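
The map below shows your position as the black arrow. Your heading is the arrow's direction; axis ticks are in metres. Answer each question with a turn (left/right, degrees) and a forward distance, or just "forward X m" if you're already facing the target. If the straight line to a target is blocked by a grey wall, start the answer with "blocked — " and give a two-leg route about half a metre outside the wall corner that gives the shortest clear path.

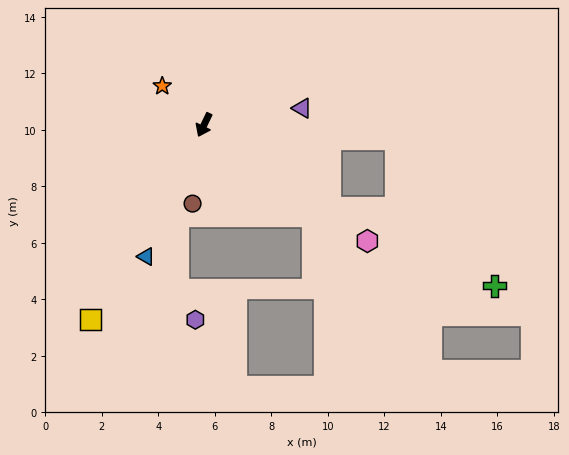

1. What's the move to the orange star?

turn right 107°, forward 2.0 m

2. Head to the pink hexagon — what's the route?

turn left 80°, forward 7.1 m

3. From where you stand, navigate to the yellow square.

turn right 5°, forward 8.0 m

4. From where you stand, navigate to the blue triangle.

forward 5.1 m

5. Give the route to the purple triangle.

turn left 125°, forward 3.5 m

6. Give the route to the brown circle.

turn left 17°, forward 2.8 m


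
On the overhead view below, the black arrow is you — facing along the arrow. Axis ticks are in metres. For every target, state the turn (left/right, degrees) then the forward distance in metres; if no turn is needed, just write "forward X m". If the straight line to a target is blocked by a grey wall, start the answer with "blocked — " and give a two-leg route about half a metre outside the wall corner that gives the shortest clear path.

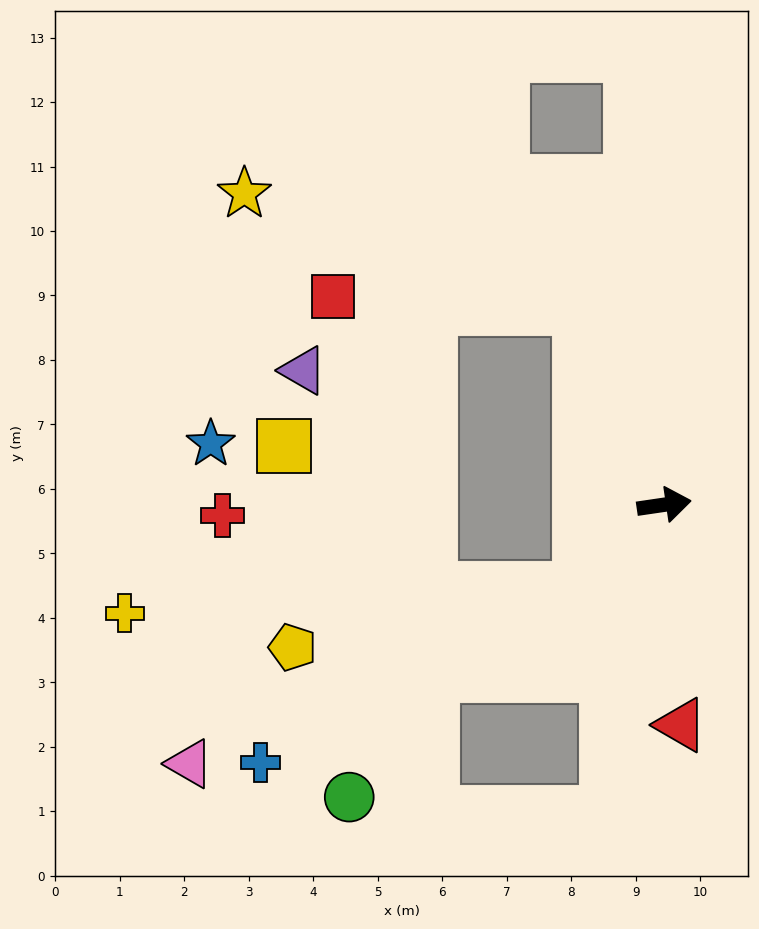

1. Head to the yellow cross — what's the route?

blocked — turn right 143°, forward 1.9 m, then turn right 42°, forward 7.1 m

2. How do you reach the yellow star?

blocked — turn left 105°, forward 3.3 m, then turn left 48°, forward 5.5 m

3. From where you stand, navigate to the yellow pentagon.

blocked — turn right 143°, forward 1.9 m, then turn right 34°, forward 4.5 m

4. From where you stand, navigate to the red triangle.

turn right 94°, forward 3.4 m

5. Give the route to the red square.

blocked — turn left 105°, forward 3.3 m, then turn left 64°, forward 3.8 m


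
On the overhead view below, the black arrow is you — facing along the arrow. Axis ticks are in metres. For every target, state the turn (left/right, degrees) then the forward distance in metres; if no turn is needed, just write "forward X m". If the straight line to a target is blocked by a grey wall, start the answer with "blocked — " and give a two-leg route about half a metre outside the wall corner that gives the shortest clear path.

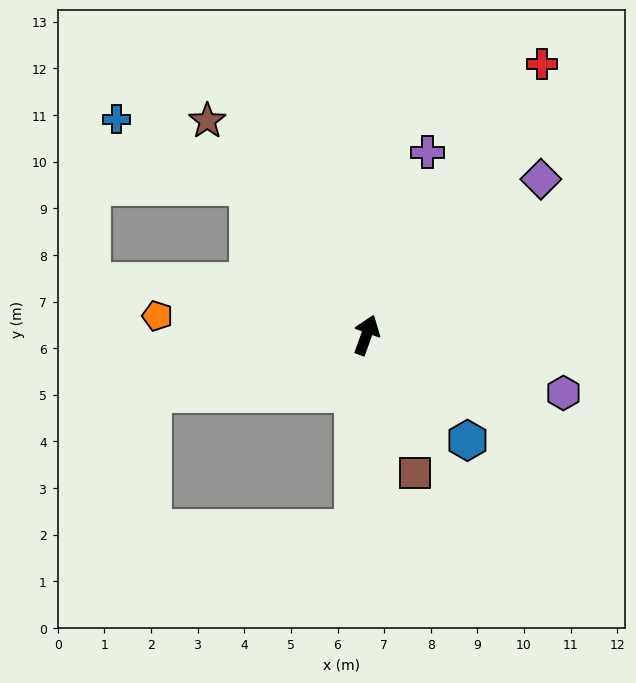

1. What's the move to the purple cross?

forward 4.1 m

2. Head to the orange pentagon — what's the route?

turn left 105°, forward 4.5 m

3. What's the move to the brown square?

turn right 141°, forward 3.1 m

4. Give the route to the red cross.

turn right 13°, forward 6.9 m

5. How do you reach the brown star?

turn left 56°, forward 5.7 m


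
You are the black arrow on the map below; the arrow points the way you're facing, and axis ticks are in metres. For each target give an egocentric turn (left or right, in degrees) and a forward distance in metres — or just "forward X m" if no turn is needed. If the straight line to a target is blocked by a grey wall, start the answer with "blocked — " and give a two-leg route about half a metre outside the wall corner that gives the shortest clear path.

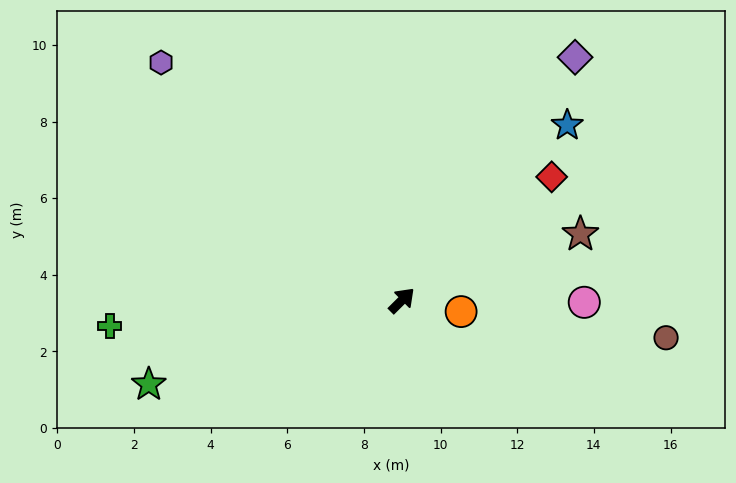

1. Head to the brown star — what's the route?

turn right 25°, forward 5.0 m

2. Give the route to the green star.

turn left 154°, forward 7.0 m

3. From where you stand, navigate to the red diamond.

turn right 5°, forward 5.1 m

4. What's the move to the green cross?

turn left 140°, forward 7.7 m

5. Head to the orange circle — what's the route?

turn right 56°, forward 1.6 m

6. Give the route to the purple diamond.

turn left 10°, forward 7.8 m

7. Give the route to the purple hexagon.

turn left 90°, forward 8.8 m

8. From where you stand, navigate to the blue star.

forward 6.3 m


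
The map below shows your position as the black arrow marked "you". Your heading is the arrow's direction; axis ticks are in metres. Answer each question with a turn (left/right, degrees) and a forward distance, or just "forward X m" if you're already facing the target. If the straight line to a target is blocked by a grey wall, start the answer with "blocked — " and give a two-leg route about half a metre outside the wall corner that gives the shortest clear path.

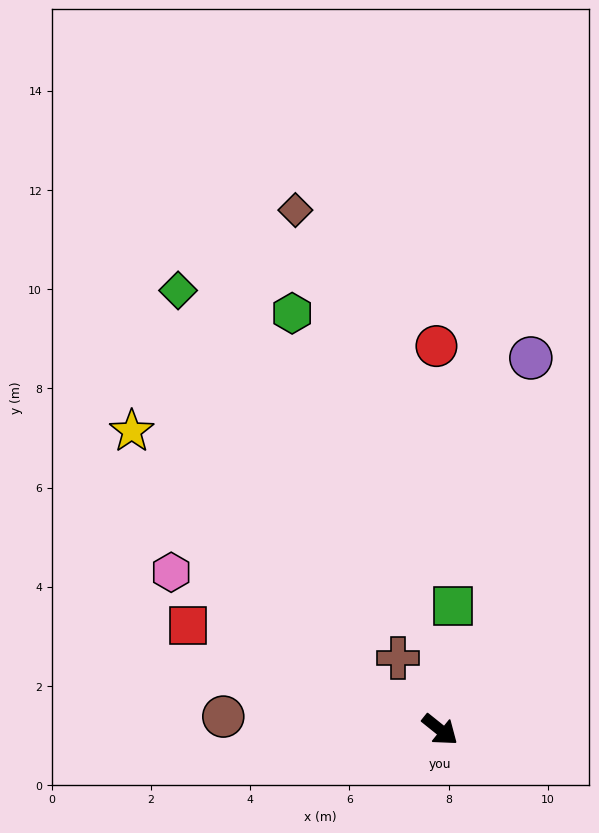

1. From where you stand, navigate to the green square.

turn left 123°, forward 2.5 m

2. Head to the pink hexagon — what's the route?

turn right 172°, forward 6.3 m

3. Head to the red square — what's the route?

turn right 164°, forward 5.5 m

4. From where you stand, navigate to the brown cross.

turn left 159°, forward 1.7 m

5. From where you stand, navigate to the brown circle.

turn right 145°, forward 4.4 m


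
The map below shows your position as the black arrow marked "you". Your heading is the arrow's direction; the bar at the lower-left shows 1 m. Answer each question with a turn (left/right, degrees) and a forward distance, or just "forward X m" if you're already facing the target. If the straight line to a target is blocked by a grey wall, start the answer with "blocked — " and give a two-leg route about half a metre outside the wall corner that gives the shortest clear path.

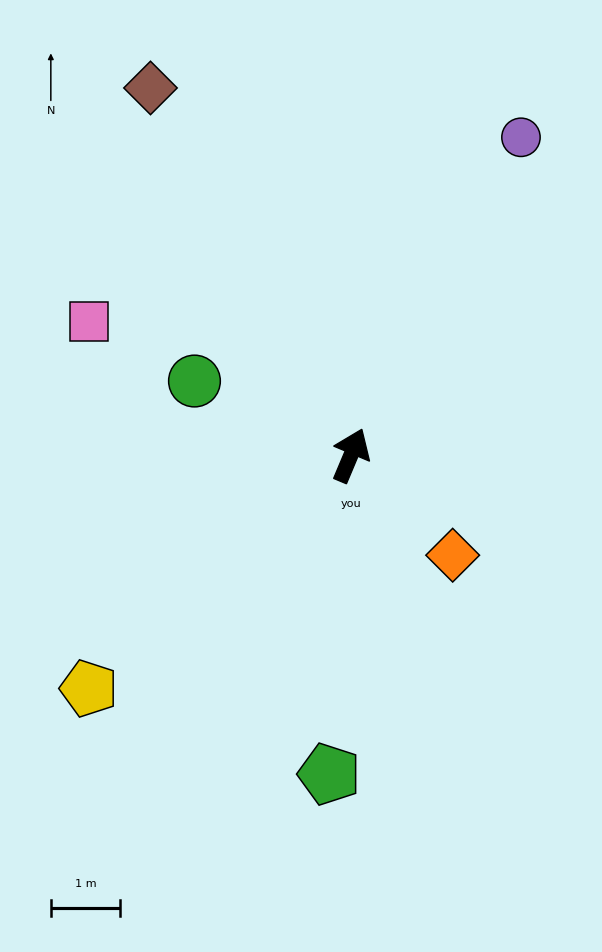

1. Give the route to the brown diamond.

turn left 51°, forward 6.0 m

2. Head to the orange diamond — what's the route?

turn right 112°, forward 2.0 m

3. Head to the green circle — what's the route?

turn left 87°, forward 2.5 m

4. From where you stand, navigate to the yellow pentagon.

turn left 154°, forward 5.0 m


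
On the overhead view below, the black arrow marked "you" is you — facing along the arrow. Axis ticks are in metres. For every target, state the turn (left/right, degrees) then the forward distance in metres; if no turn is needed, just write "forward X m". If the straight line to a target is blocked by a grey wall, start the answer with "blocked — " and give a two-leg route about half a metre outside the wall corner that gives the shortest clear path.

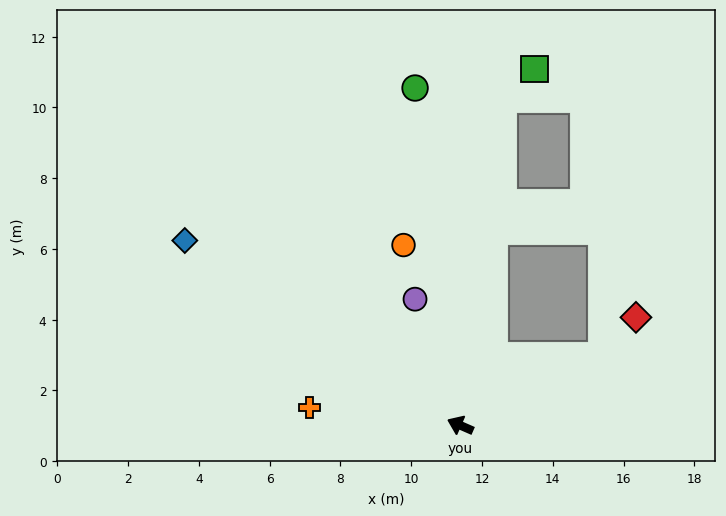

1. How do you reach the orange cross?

turn left 17°, forward 4.3 m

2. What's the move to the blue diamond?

turn right 10°, forward 9.4 m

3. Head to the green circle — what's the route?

turn right 59°, forward 9.6 m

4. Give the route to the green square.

blocked — turn right 74°, forward 9.3 m, then turn right 41°, forward 1.2 m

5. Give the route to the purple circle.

turn right 47°, forward 3.8 m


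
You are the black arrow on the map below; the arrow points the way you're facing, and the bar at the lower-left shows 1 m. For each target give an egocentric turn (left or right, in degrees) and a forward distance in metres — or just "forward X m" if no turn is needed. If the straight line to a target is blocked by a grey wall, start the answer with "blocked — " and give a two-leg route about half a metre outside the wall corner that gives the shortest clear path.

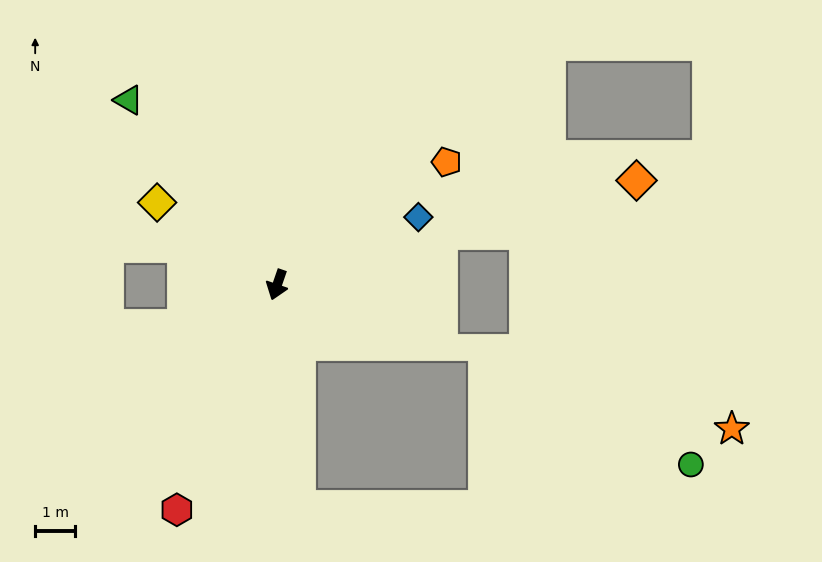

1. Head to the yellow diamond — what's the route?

turn right 105°, forward 3.6 m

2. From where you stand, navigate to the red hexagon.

turn right 5°, forward 6.2 m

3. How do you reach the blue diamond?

turn left 135°, forward 3.9 m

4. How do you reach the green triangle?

turn right 122°, forward 5.9 m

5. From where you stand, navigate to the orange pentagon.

turn left 145°, forward 5.2 m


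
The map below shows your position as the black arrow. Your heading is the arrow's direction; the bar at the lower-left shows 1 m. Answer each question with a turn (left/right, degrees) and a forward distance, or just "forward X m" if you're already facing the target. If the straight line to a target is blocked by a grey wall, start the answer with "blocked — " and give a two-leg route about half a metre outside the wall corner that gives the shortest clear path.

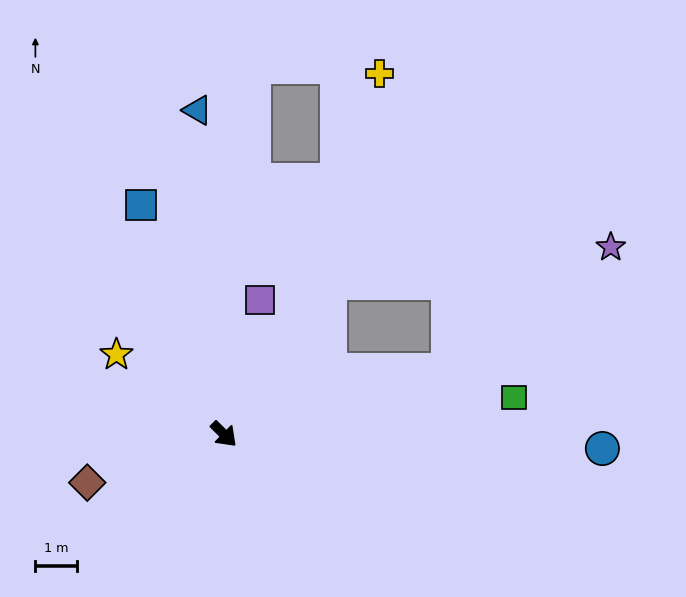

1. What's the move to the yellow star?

turn right 172°, forward 3.2 m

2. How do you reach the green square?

turn left 52°, forward 7.0 m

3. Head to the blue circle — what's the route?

turn left 43°, forward 9.0 m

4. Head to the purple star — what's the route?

blocked — turn left 60°, forward 5.6 m, then turn left 22°, forward 4.9 m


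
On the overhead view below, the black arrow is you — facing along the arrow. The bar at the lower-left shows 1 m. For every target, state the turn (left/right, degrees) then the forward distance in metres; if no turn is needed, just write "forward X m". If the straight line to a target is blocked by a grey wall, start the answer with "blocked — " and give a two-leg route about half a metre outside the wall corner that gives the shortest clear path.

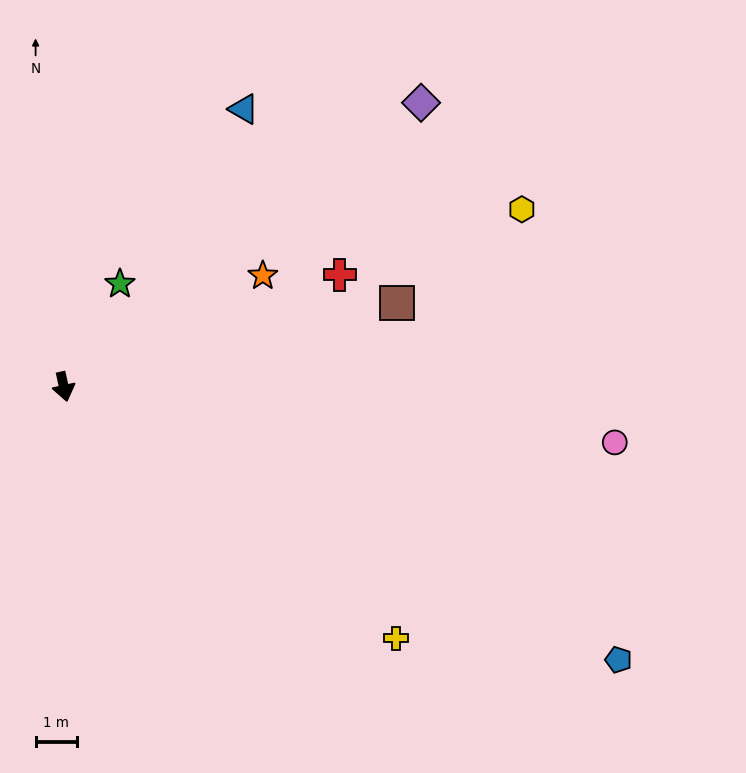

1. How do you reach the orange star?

turn left 107°, forward 5.5 m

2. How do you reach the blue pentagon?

turn left 51°, forward 15.0 m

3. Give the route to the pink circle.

turn left 72°, forward 13.4 m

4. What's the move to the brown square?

turn left 92°, forward 8.3 m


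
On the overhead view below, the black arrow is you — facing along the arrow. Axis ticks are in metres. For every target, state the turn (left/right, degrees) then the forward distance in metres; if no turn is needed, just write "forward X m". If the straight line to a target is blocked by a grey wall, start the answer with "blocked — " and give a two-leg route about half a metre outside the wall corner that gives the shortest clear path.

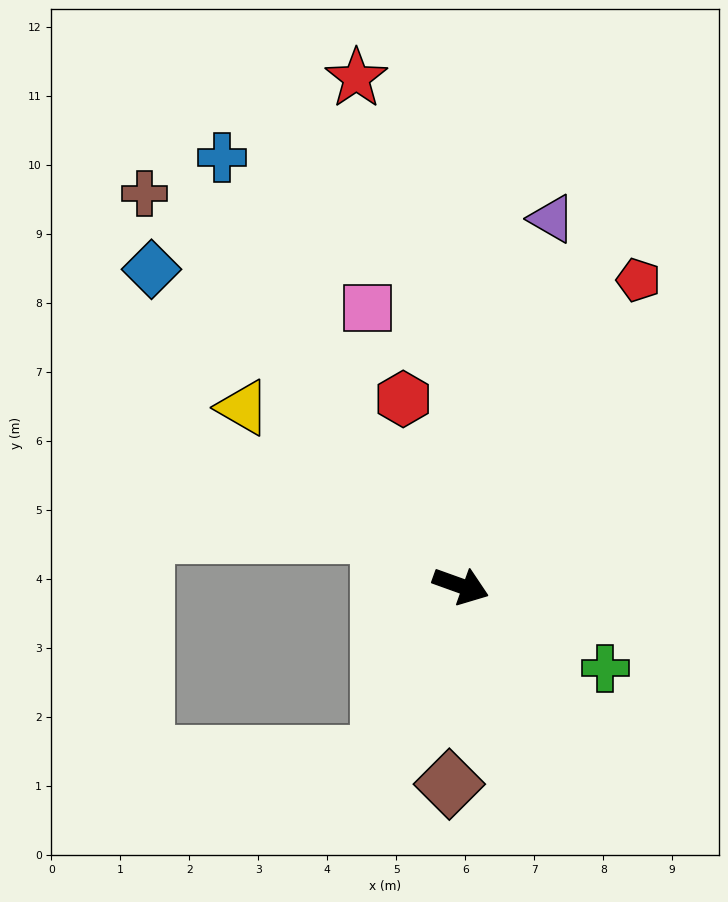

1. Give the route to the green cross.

turn right 10°, forward 2.4 m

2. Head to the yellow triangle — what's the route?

turn left 160°, forward 4.1 m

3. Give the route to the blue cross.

turn left 139°, forward 7.1 m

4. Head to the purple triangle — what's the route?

turn left 96°, forward 5.5 m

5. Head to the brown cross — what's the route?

turn left 149°, forward 7.3 m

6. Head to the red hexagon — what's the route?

turn left 127°, forward 2.8 m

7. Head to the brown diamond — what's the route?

turn right 74°, forward 2.9 m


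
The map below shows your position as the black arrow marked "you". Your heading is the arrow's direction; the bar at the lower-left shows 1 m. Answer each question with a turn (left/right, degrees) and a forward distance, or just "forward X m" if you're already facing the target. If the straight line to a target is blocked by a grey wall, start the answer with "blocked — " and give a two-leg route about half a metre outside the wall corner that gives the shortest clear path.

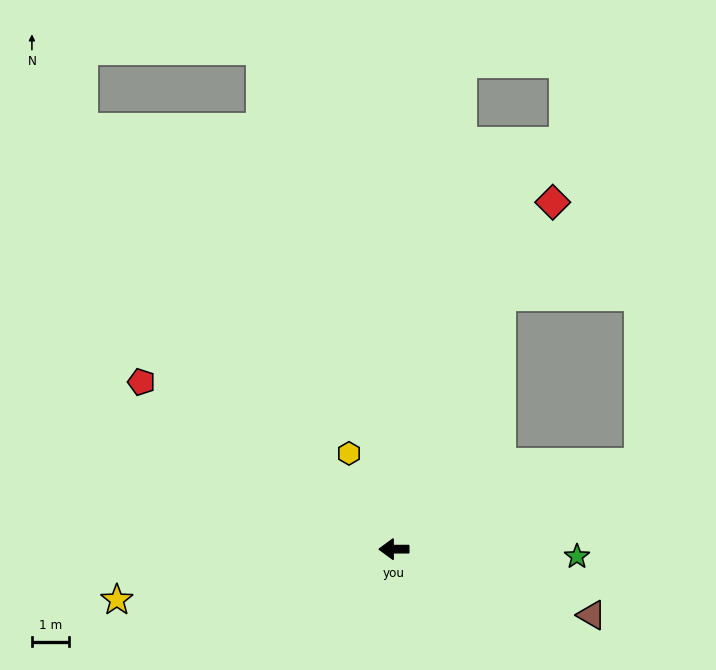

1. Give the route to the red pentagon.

turn right 34°, forward 8.1 m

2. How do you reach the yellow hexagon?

turn right 65°, forward 2.8 m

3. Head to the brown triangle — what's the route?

turn left 161°, forward 5.6 m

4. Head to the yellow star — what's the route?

turn left 10°, forward 7.6 m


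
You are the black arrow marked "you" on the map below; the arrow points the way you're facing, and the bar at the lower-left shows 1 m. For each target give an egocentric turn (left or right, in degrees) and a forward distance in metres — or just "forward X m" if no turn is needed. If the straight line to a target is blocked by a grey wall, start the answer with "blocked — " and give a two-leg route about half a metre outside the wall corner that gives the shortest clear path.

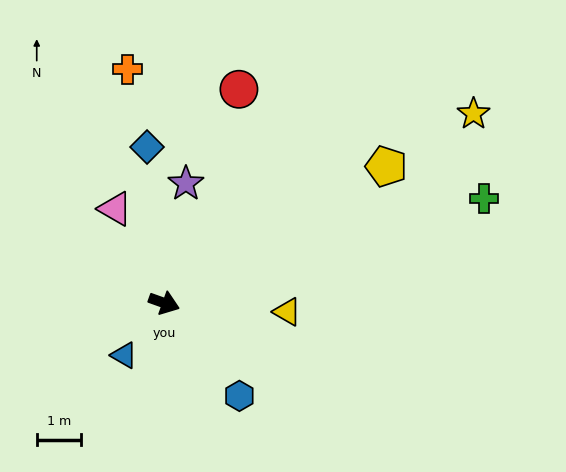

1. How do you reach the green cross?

turn left 38°, forward 7.6 m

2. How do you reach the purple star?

turn left 99°, forward 2.7 m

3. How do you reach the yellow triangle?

turn left 16°, forward 2.8 m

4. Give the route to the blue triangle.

turn right 108°, forward 1.5 m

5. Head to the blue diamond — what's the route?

turn left 116°, forward 3.5 m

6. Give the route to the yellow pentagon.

turn left 51°, forward 5.9 m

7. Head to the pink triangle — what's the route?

turn left 137°, forward 2.4 m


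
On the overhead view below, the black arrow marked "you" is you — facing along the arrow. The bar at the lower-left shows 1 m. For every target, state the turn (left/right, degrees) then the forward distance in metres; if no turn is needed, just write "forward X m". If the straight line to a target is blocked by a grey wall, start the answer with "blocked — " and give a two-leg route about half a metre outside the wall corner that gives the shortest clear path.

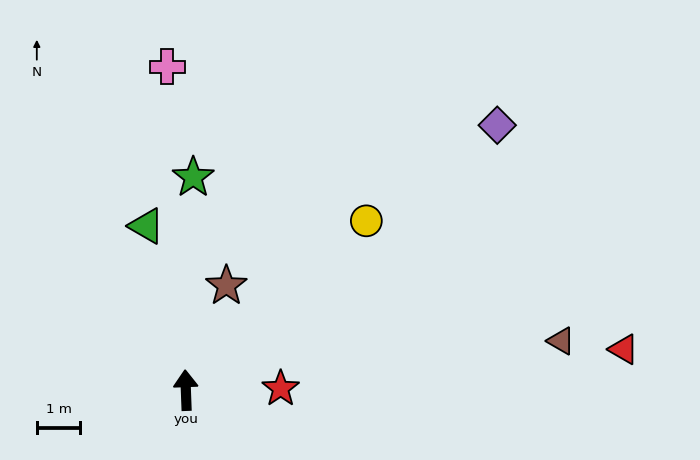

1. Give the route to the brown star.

turn right 23°, forward 2.6 m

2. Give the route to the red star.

turn right 91°, forward 2.2 m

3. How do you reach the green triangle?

turn left 11°, forward 3.9 m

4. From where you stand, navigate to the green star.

turn right 4°, forward 4.9 m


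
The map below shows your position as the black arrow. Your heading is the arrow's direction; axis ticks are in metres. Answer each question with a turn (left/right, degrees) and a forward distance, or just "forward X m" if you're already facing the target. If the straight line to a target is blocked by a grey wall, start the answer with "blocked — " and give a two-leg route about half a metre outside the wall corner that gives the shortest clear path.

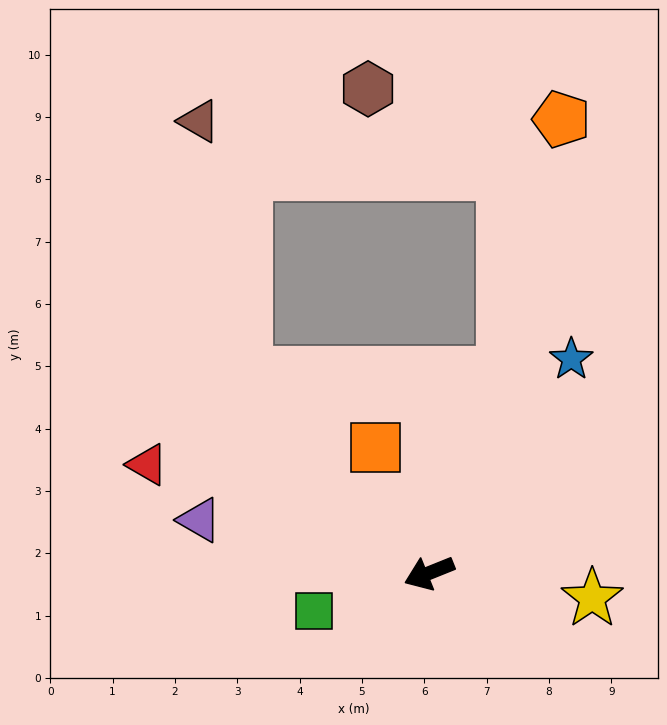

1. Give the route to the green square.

turn right 4°, forward 1.9 m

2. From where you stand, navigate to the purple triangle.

turn right 35°, forward 3.8 m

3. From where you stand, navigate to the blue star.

turn right 146°, forward 4.1 m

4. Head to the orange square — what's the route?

turn right 89°, forward 2.2 m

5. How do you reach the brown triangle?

blocked — turn right 69°, forward 4.4 m, then turn right 32°, forward 4.1 m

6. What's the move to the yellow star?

turn left 149°, forward 2.6 m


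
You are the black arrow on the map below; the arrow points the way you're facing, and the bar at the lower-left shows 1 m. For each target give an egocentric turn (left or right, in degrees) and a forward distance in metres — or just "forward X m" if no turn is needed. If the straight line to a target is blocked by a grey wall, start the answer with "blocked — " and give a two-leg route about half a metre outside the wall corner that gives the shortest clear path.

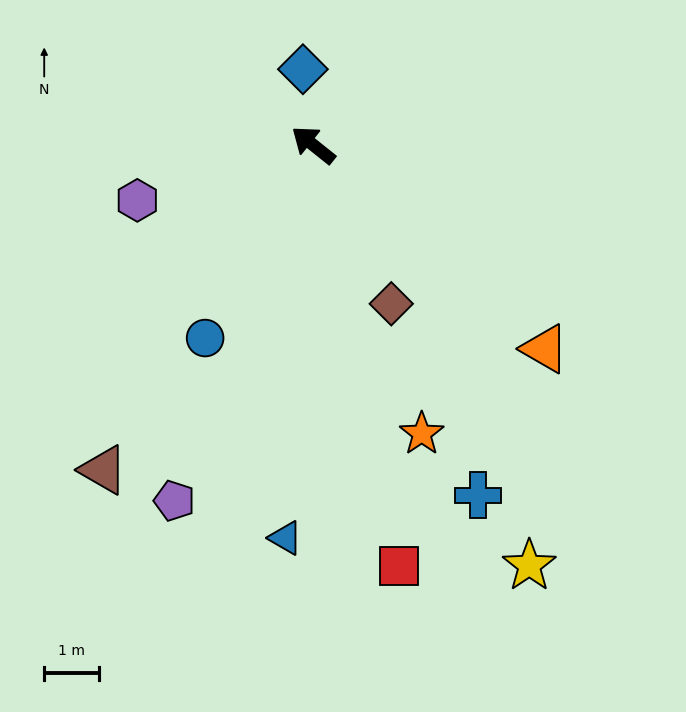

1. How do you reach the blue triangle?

turn left 125°, forward 7.2 m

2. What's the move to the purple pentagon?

turn left 107°, forward 6.9 m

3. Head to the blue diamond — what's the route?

turn right 44°, forward 1.4 m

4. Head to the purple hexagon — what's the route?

turn left 56°, forward 3.4 m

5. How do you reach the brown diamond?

turn left 155°, forward 3.2 m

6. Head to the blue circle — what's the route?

turn left 99°, forward 4.0 m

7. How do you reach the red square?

turn left 140°, forward 7.8 m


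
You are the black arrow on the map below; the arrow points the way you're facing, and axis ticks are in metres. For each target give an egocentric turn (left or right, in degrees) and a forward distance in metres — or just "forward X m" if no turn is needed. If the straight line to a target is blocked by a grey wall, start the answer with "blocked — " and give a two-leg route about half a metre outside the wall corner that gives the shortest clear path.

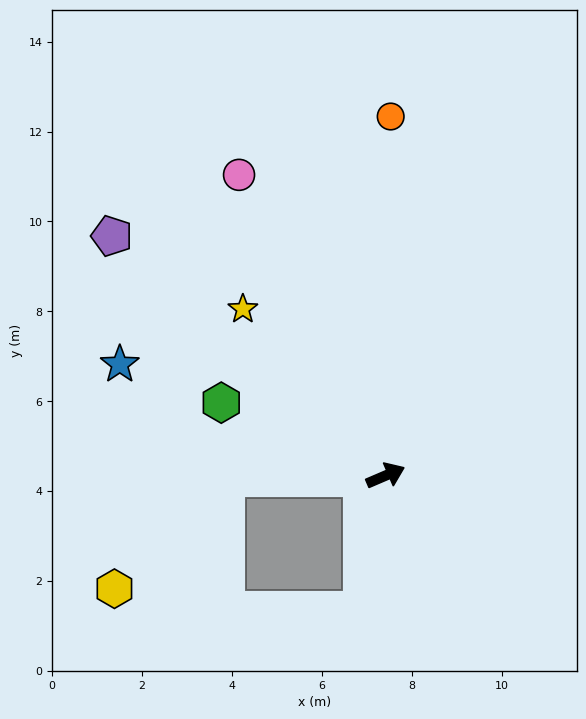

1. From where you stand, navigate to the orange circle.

turn left 66°, forward 8.0 m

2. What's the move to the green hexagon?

turn left 133°, forward 4.0 m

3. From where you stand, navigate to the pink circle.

turn left 93°, forward 7.4 m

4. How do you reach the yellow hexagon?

blocked — turn left 158°, forward 3.6 m, then turn left 44°, forward 3.5 m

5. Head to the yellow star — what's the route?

turn left 107°, forward 4.9 m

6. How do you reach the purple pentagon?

turn left 116°, forward 8.1 m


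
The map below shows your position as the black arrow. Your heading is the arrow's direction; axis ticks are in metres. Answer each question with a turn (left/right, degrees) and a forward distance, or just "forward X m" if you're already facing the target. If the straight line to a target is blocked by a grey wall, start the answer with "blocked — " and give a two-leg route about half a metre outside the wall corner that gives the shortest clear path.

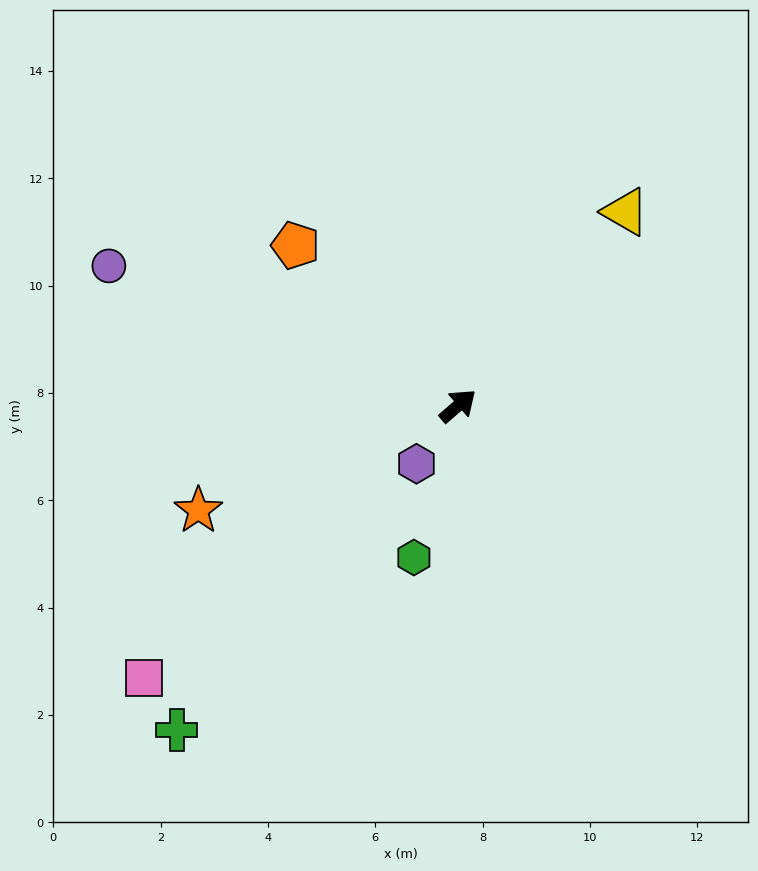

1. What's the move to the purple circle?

turn left 117°, forward 7.0 m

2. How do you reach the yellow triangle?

turn left 8°, forward 4.8 m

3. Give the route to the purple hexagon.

turn right 166°, forward 1.3 m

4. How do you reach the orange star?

turn left 161°, forward 5.2 m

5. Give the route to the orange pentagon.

turn left 95°, forward 4.3 m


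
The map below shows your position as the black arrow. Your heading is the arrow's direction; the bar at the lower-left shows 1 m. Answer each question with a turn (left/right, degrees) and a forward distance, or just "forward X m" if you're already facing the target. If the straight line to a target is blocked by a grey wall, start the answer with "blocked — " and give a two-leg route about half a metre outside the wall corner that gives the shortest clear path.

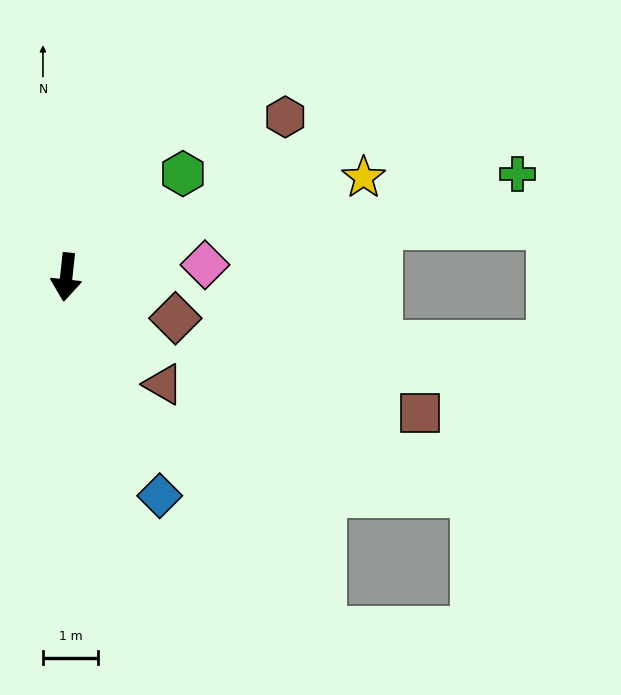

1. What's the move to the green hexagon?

turn left 138°, forward 2.8 m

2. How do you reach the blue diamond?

turn left 29°, forward 4.3 m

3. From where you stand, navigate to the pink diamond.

turn left 101°, forward 2.5 m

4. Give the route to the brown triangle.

turn left 48°, forward 2.6 m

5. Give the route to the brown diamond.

turn left 75°, forward 2.1 m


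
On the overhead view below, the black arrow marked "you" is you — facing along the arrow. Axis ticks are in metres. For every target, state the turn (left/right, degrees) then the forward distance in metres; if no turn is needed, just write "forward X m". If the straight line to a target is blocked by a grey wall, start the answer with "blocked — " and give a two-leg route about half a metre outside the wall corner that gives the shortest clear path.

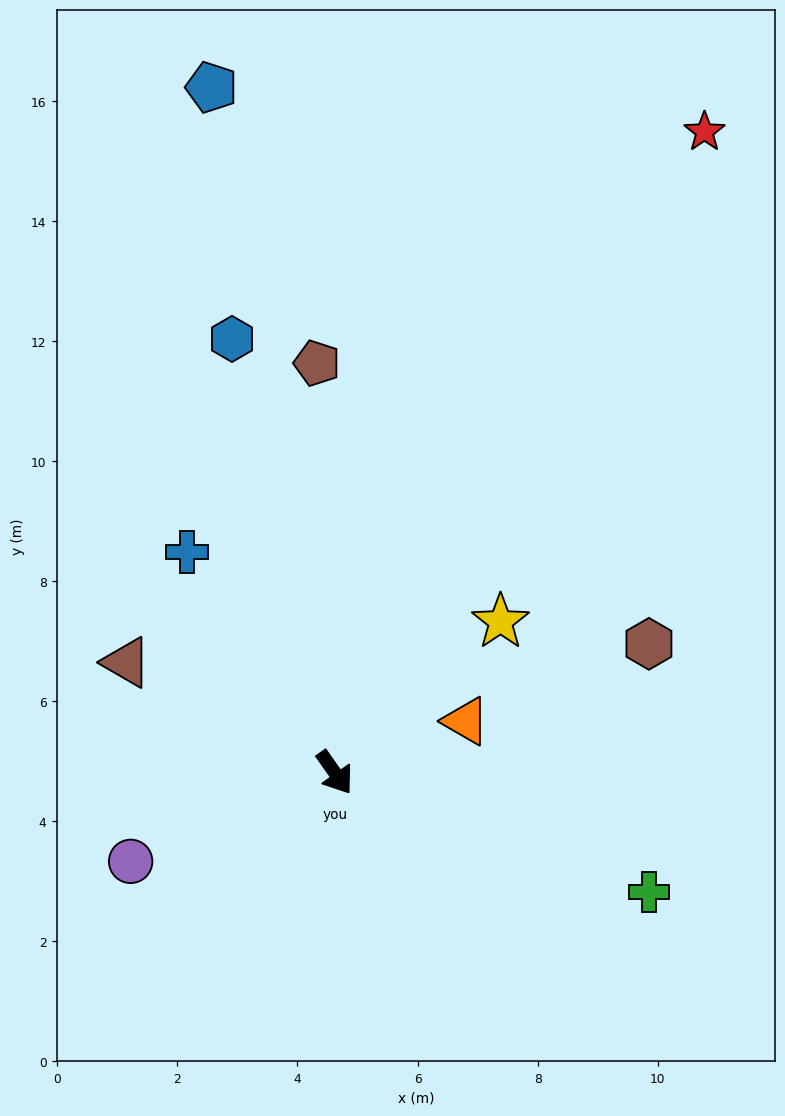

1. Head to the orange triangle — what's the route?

turn left 76°, forward 2.3 m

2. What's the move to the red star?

turn left 115°, forward 12.3 m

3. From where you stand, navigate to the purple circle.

turn right 102°, forward 3.7 m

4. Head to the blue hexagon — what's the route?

turn left 158°, forward 7.4 m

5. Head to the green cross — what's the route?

turn left 34°, forward 5.6 m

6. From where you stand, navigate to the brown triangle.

turn right 153°, forward 3.9 m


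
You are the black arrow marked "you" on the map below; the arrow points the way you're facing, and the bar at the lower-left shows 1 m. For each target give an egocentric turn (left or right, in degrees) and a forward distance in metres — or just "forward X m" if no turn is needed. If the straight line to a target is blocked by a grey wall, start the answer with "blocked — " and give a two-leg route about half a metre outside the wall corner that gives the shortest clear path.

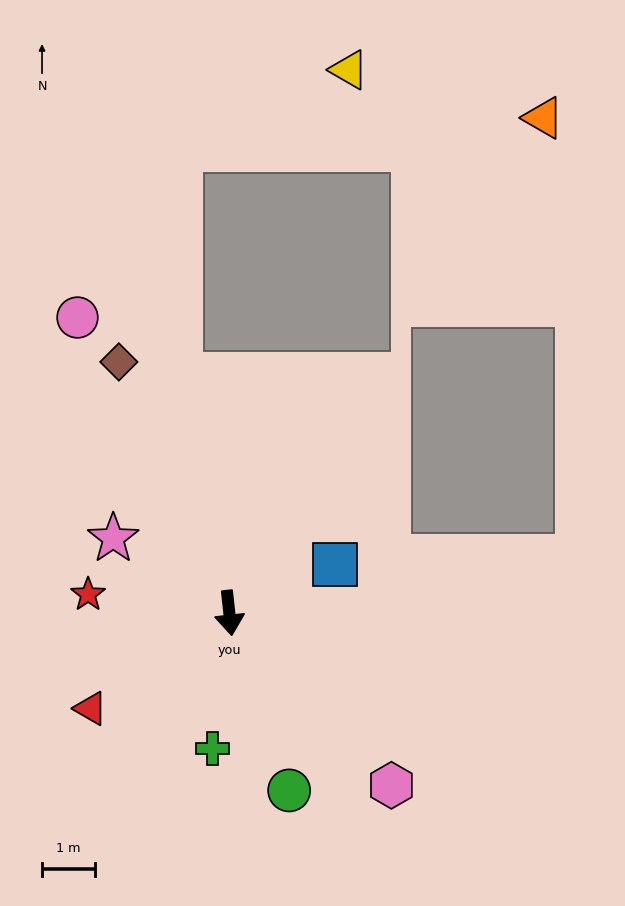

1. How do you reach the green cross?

turn right 13°, forward 2.6 m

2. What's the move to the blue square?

turn left 108°, forward 2.2 m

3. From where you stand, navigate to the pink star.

turn right 129°, forward 2.6 m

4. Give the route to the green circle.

turn left 12°, forward 3.5 m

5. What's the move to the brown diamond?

turn right 162°, forward 5.2 m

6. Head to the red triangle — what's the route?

turn right 62°, forward 3.2 m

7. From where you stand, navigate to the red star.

turn right 104°, forward 2.7 m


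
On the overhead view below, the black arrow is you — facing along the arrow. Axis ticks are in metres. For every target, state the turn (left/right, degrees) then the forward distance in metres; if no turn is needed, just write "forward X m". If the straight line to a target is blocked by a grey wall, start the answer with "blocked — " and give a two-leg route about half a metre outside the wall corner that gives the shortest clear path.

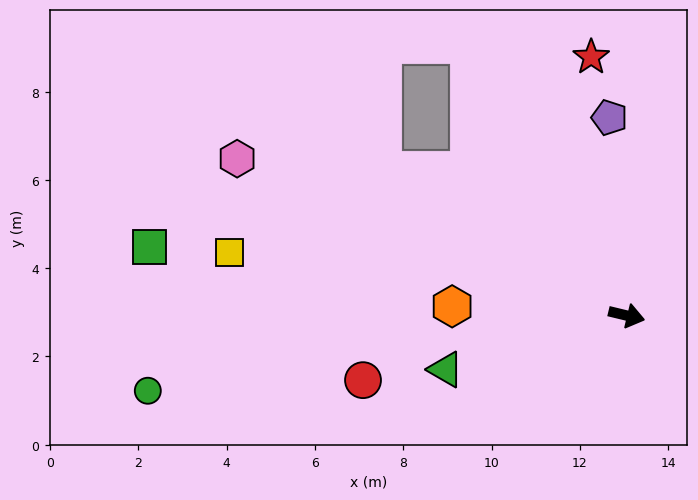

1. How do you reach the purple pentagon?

turn left 109°, forward 4.5 m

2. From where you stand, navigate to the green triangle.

turn right 150°, forward 4.3 m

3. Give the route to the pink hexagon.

turn left 172°, forward 9.5 m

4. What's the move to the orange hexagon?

turn right 169°, forward 4.0 m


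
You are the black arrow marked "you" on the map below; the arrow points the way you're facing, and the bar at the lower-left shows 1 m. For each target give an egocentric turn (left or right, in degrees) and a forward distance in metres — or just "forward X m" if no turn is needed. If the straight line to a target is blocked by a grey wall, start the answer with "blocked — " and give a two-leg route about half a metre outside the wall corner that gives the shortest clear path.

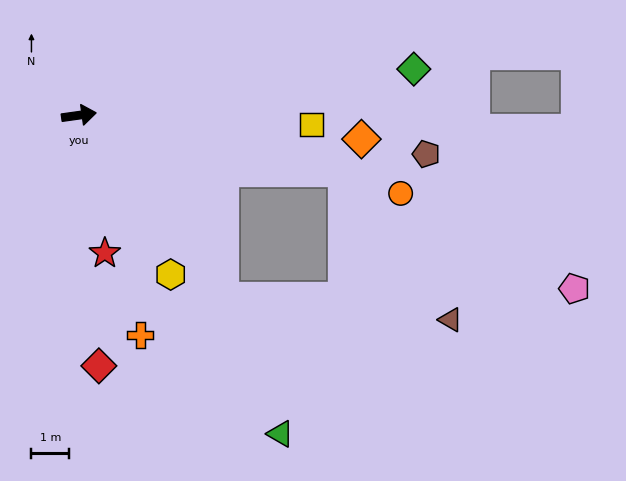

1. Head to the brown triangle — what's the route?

blocked — turn right 20°, forward 7.2 m, then turn right 42°, forward 4.9 m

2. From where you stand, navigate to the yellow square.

turn right 10°, forward 6.2 m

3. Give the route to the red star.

turn right 87°, forward 3.7 m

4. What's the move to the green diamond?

forward 9.0 m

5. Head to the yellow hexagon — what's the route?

turn right 68°, forward 4.9 m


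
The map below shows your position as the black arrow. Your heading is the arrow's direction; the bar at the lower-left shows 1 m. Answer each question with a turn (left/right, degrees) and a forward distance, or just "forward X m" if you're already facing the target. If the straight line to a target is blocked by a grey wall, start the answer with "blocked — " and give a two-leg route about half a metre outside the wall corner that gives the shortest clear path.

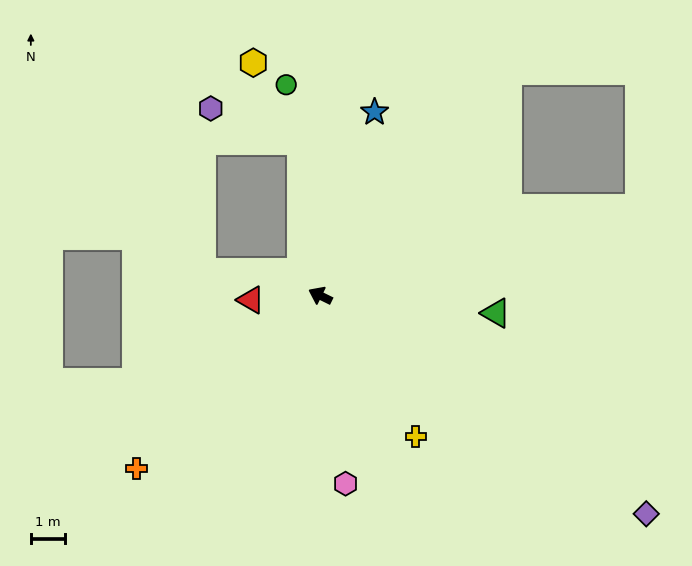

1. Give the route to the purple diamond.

turn left 172°, forward 11.6 m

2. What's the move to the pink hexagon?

turn left 124°, forward 5.6 m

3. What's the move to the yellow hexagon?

blocked — turn right 57°, forward 4.6 m, then turn left 25°, forward 2.7 m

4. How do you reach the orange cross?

turn left 69°, forward 7.5 m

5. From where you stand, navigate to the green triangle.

turn right 160°, forward 5.2 m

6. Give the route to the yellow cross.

turn left 150°, forward 5.0 m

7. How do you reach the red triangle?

turn left 30°, forward 2.1 m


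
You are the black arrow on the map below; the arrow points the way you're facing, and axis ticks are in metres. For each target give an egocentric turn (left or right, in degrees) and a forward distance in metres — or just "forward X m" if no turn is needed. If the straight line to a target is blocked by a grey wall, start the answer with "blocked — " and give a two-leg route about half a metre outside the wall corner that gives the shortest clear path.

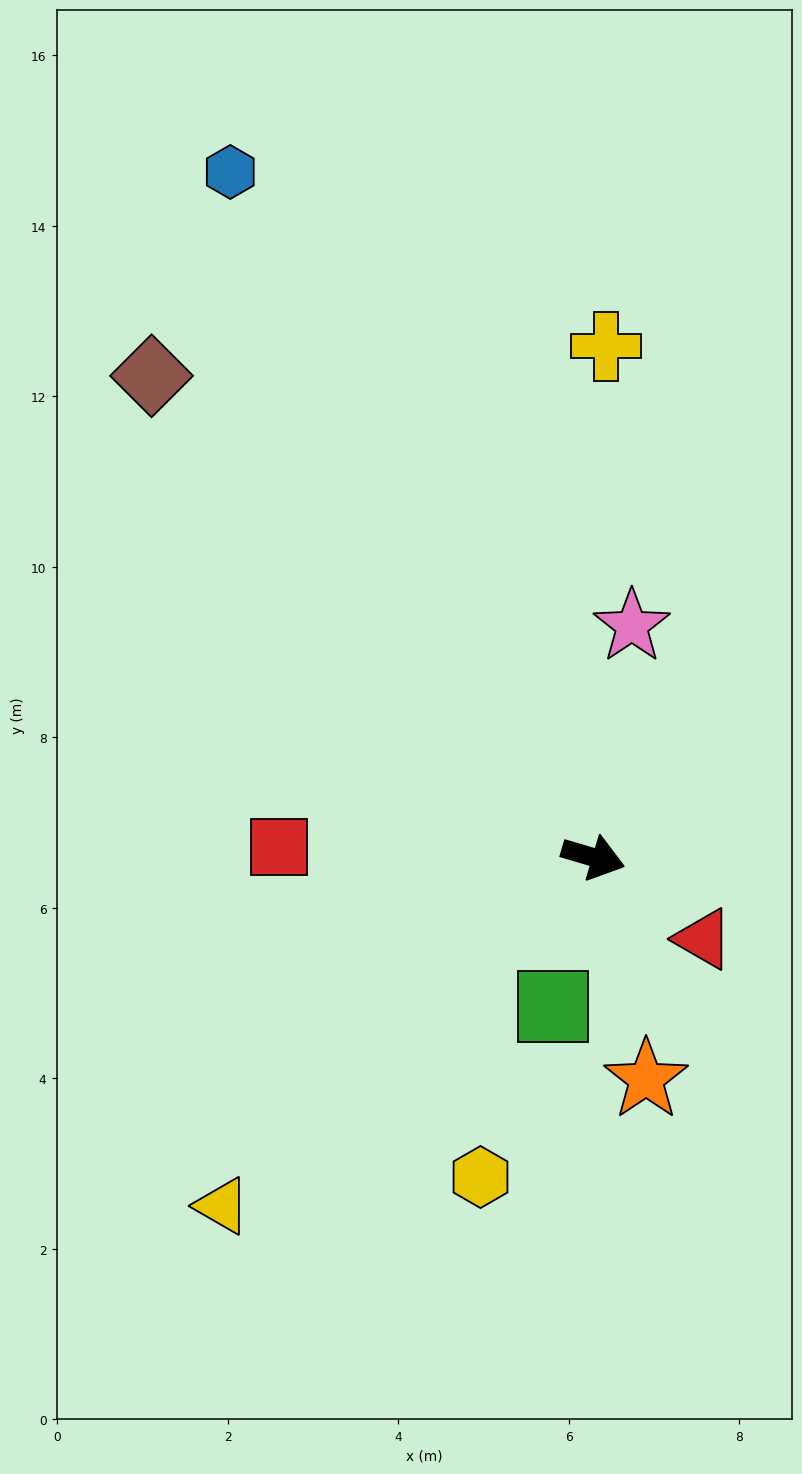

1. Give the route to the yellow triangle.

turn right 120°, forward 6.0 m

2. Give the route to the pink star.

turn left 97°, forward 2.8 m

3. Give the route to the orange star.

turn right 60°, forward 2.7 m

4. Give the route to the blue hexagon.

turn left 134°, forward 9.1 m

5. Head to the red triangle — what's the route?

turn right 20°, forward 1.6 m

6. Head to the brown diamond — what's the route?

turn left 149°, forward 7.7 m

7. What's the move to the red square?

turn right 165°, forward 3.7 m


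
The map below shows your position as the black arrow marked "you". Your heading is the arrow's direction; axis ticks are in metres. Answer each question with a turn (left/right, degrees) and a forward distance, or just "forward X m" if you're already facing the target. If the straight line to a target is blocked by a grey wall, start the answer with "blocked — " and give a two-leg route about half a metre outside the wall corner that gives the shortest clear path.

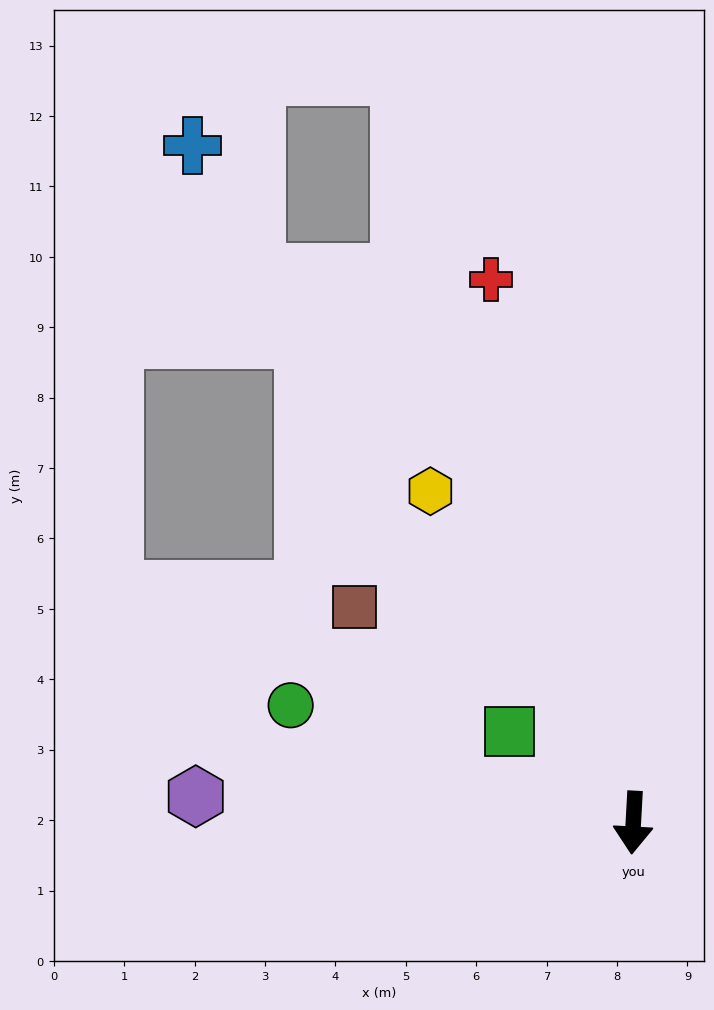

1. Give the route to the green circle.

turn right 106°, forward 5.1 m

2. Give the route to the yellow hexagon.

turn right 145°, forward 5.5 m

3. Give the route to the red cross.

turn right 162°, forward 8.0 m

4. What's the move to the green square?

turn right 123°, forward 2.2 m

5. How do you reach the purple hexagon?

turn right 90°, forward 6.2 m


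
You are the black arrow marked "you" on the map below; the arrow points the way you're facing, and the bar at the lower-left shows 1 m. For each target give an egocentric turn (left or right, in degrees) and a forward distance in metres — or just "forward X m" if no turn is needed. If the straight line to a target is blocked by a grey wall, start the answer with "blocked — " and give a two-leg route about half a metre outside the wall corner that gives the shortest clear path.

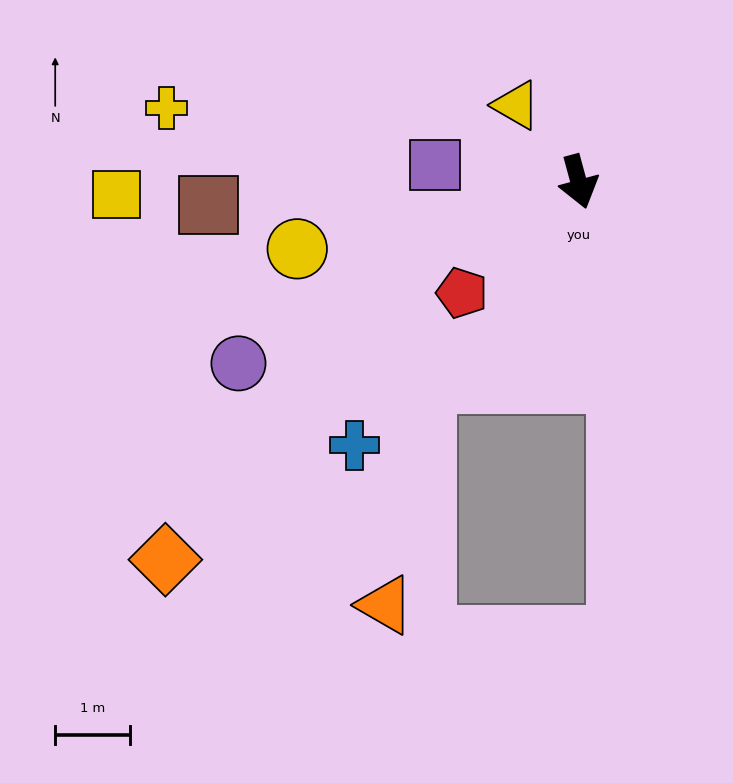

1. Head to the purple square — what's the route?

turn right 112°, forward 1.9 m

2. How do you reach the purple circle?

turn right 77°, forward 5.2 m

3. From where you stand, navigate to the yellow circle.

turn right 92°, forward 3.9 m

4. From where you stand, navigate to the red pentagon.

turn right 62°, forward 2.2 m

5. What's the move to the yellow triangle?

turn right 156°, forward 1.3 m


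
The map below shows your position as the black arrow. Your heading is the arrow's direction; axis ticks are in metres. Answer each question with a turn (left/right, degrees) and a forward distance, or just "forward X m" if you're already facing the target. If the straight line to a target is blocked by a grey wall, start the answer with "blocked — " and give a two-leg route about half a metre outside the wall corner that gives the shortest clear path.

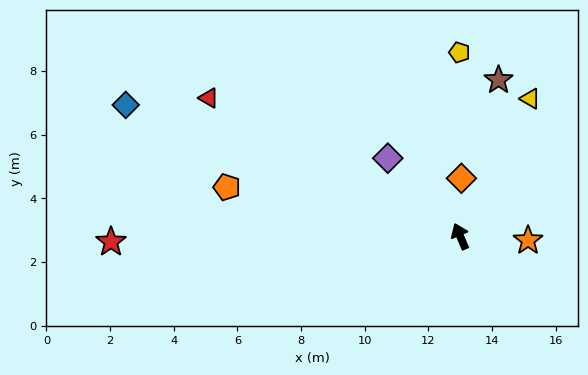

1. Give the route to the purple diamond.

turn left 20°, forward 3.3 m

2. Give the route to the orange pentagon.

turn left 55°, forward 7.5 m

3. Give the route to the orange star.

turn right 116°, forward 2.1 m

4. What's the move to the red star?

turn left 68°, forward 11.0 m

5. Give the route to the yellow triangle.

turn right 50°, forward 4.9 m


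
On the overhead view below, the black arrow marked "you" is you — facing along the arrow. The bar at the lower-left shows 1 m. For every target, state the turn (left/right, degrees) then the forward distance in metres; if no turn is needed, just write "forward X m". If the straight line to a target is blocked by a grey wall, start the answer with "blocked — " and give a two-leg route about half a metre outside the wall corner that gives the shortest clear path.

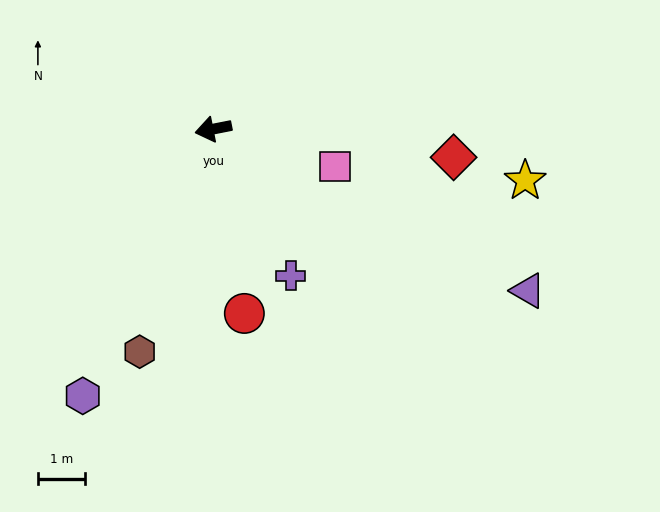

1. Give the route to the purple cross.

turn left 107°, forward 3.5 m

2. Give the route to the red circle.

turn left 88°, forward 4.0 m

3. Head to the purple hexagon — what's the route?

turn left 53°, forward 6.3 m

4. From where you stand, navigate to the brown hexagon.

turn left 61°, forward 5.0 m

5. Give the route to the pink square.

turn left 152°, forward 2.7 m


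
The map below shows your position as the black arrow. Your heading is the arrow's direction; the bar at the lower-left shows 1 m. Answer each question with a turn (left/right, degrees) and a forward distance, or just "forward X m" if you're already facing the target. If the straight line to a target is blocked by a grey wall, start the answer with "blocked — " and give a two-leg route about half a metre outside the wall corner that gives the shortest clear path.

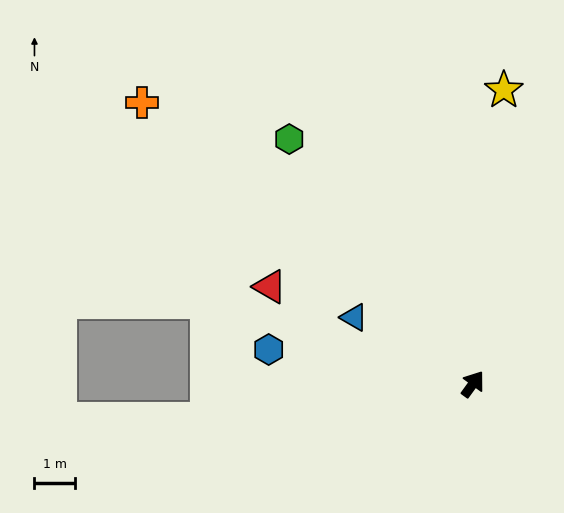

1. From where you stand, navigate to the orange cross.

turn left 86°, forward 10.6 m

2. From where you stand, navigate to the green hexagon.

turn left 73°, forward 7.5 m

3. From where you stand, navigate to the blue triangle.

turn left 97°, forward 3.3 m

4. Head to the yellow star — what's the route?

turn left 30°, forward 7.2 m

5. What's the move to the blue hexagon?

turn left 116°, forward 5.1 m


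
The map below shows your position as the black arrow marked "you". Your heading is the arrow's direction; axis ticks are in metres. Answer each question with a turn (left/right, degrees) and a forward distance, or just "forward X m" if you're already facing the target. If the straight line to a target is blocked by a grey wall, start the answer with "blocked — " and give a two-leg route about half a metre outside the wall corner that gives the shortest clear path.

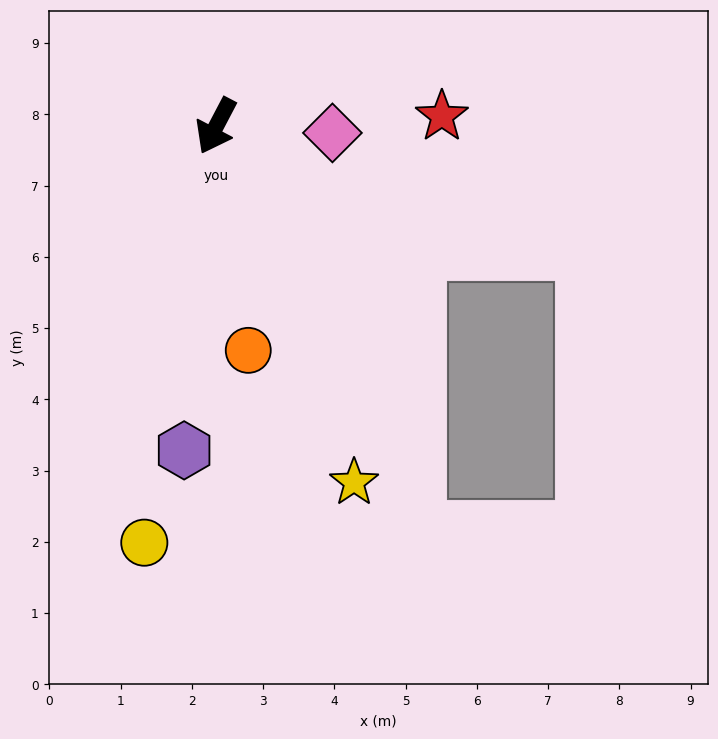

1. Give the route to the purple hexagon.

turn left 22°, forward 4.6 m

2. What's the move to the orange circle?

turn left 36°, forward 3.2 m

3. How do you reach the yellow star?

turn left 49°, forward 5.4 m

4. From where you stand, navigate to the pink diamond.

turn left 114°, forward 1.6 m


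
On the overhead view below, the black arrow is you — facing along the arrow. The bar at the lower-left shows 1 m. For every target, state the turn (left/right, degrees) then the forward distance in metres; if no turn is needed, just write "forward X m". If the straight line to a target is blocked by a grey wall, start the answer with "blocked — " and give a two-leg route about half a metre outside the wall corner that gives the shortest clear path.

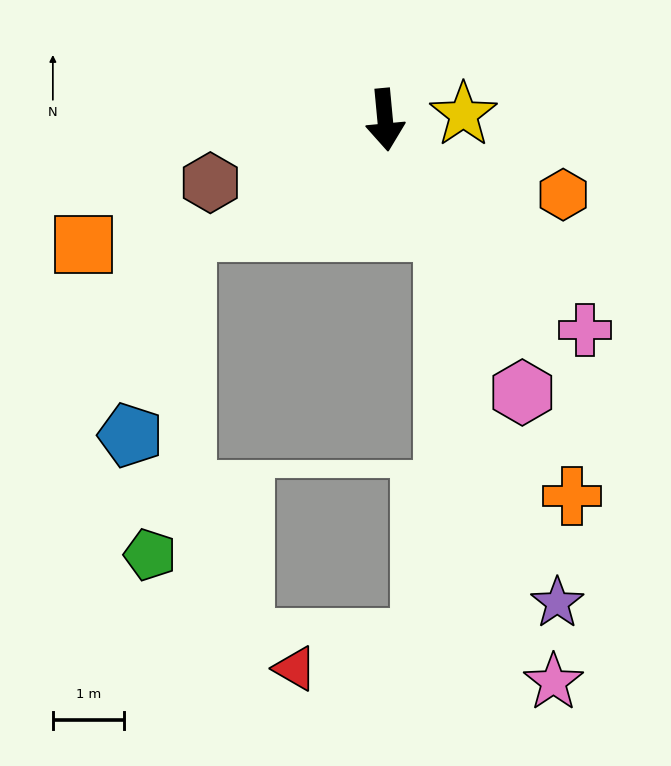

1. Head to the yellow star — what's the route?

turn left 89°, forward 1.1 m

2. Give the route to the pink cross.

turn left 38°, forward 4.1 m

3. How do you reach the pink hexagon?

turn left 21°, forward 4.3 m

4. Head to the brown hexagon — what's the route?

turn right 76°, forward 2.6 m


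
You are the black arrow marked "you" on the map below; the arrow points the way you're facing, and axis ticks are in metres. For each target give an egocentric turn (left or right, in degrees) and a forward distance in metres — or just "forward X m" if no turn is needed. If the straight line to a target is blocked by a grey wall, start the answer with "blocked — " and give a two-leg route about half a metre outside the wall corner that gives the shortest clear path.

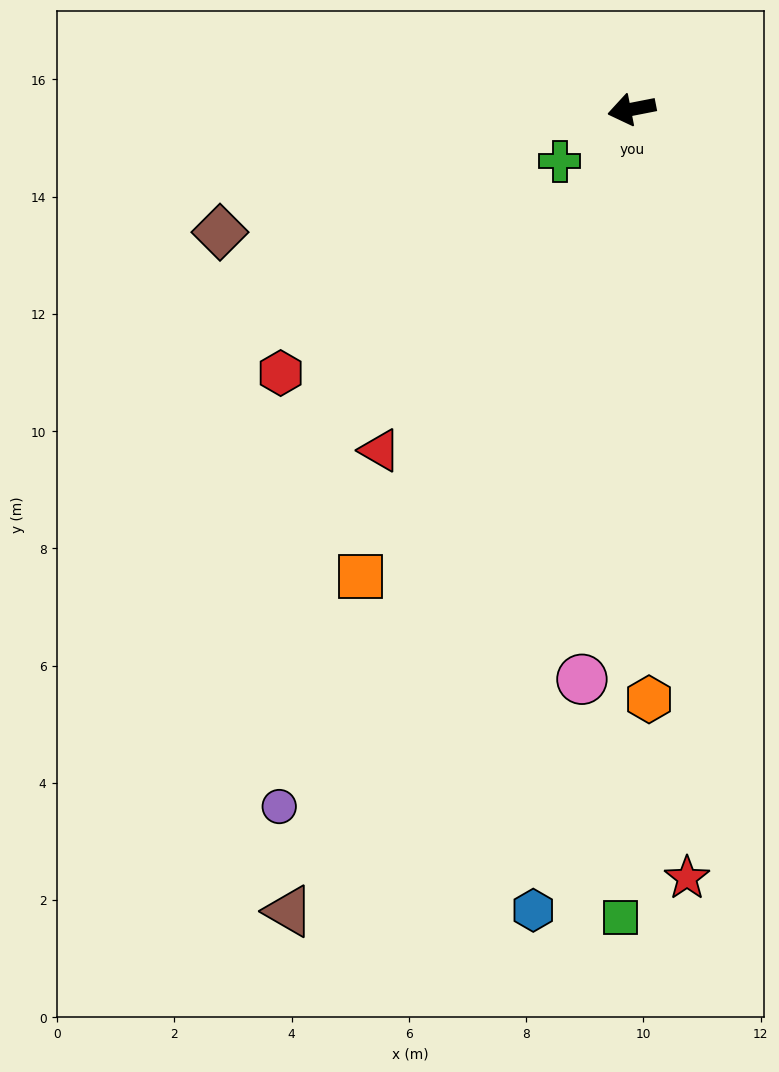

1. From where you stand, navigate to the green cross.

turn left 25°, forward 1.5 m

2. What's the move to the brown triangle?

turn left 56°, forward 14.9 m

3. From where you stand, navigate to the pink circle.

turn left 74°, forward 9.8 m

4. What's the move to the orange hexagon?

turn left 81°, forward 10.1 m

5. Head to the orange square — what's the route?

turn left 49°, forward 9.2 m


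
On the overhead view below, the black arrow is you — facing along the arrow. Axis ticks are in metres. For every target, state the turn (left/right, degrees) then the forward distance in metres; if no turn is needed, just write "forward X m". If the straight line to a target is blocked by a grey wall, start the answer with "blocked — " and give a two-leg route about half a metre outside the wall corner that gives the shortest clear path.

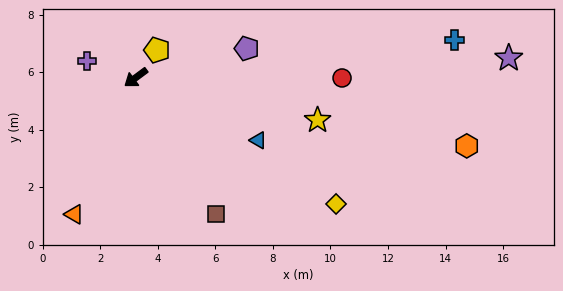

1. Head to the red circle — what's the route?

turn left 143°, forward 7.2 m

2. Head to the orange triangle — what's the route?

turn left 29°, forward 5.2 m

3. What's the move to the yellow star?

turn left 130°, forward 6.5 m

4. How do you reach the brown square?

turn left 84°, forward 5.5 m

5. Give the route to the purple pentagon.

turn left 158°, forward 4.0 m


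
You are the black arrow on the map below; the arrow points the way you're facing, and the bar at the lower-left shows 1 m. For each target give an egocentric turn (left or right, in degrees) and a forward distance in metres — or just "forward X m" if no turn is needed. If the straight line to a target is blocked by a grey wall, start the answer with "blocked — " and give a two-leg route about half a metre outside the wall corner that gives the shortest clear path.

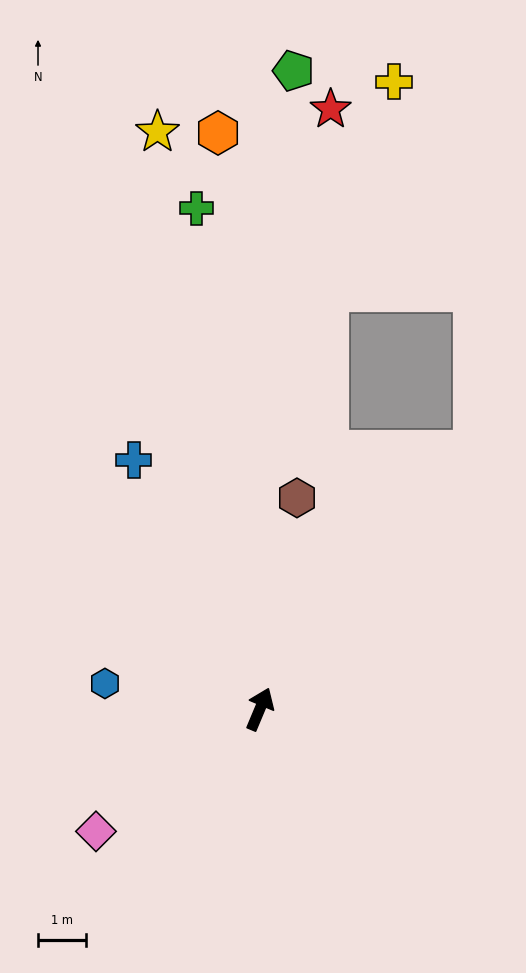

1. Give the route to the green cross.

turn left 30°, forward 10.5 m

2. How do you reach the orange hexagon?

turn left 27°, forward 12.0 m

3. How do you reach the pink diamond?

turn left 149°, forward 4.3 m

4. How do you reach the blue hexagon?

turn left 103°, forward 3.3 m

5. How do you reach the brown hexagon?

turn left 13°, forward 4.5 m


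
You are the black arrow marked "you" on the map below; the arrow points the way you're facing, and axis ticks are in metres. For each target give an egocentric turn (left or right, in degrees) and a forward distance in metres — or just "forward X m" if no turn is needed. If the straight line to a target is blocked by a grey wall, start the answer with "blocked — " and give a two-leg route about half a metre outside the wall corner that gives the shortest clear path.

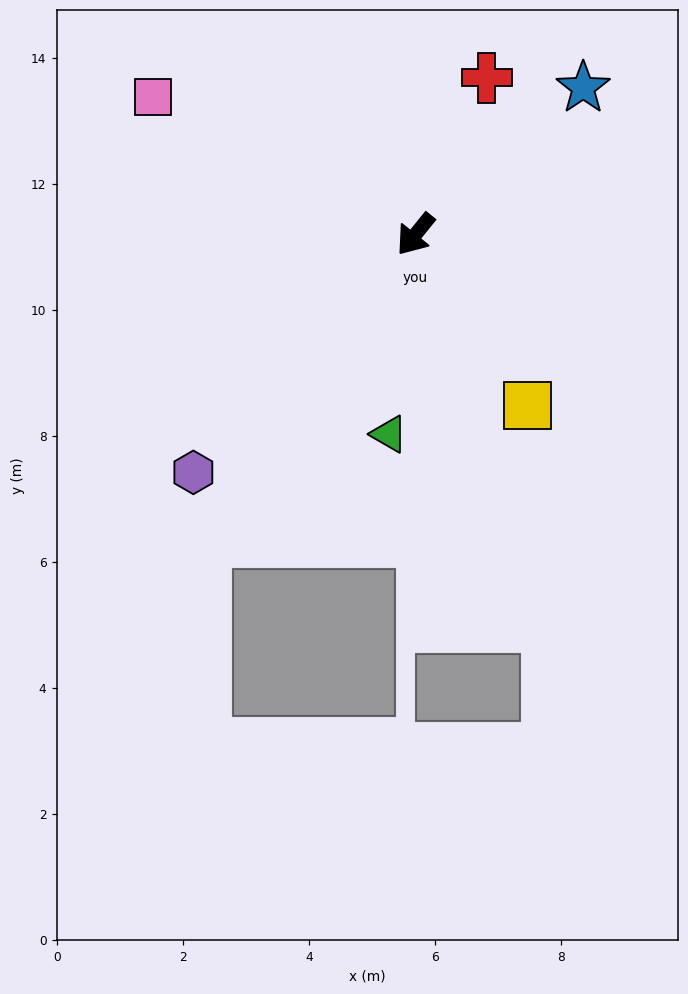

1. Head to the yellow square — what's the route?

turn left 72°, forward 3.3 m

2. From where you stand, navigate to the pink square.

turn right 79°, forward 4.7 m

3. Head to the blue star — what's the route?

turn left 170°, forward 3.5 m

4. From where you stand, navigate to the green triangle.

turn left 31°, forward 3.2 m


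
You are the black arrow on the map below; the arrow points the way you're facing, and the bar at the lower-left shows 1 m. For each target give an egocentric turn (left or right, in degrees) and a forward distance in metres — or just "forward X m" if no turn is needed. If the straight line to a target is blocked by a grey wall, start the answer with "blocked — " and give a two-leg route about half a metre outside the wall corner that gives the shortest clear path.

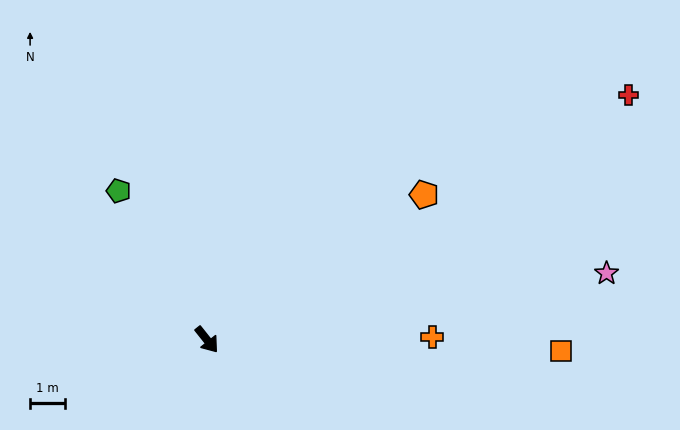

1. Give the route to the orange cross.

turn left 52°, forward 6.5 m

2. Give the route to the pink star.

turn left 61°, forward 11.7 m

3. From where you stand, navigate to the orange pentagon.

turn left 85°, forward 7.6 m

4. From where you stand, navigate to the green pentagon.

turn left 172°, forward 5.0 m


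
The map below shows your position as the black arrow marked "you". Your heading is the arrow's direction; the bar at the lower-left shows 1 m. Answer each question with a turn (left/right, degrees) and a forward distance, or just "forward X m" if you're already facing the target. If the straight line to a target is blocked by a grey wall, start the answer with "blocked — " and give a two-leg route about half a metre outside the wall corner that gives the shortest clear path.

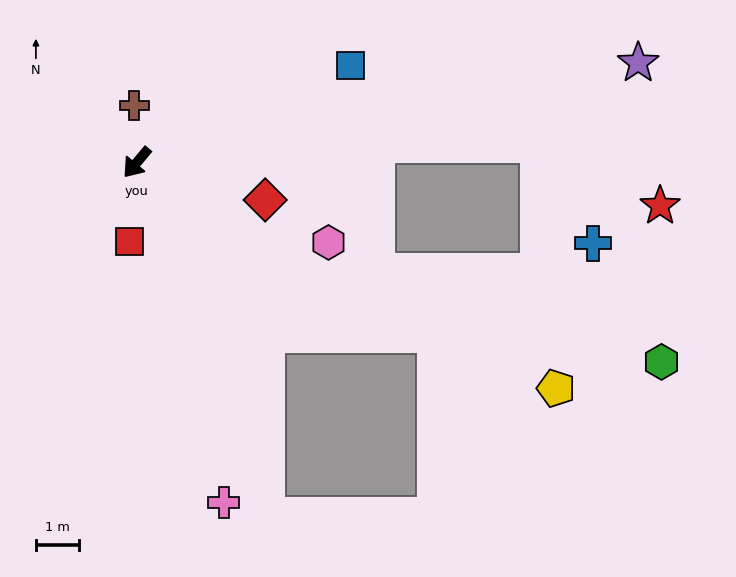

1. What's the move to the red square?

turn left 35°, forward 1.9 m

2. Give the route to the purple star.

turn left 141°, forward 12.0 m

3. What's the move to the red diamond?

turn left 114°, forward 3.1 m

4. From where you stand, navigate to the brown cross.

turn right 138°, forward 1.3 m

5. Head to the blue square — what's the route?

turn left 154°, forward 5.5 m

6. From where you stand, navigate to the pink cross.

turn left 54°, forward 8.2 m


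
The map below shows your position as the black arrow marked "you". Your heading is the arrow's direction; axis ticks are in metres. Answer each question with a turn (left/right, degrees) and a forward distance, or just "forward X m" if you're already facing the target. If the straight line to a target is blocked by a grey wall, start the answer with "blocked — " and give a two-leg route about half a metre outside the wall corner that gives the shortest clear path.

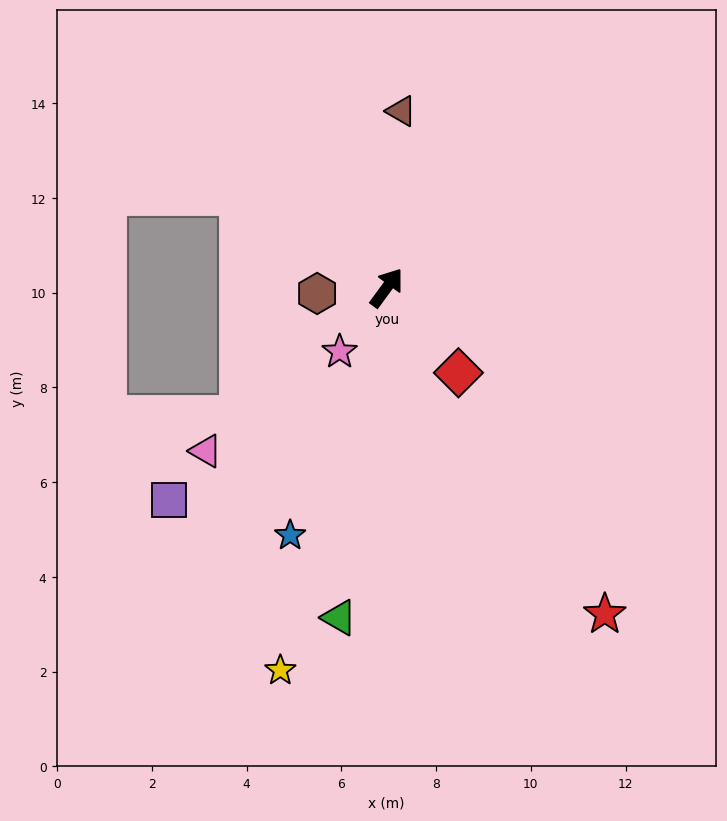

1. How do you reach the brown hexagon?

turn left 131°, forward 1.5 m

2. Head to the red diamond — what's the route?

turn right 104°, forward 2.3 m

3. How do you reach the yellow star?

turn right 159°, forward 8.4 m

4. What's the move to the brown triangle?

turn left 32°, forward 3.7 m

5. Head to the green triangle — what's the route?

turn right 152°, forward 7.0 m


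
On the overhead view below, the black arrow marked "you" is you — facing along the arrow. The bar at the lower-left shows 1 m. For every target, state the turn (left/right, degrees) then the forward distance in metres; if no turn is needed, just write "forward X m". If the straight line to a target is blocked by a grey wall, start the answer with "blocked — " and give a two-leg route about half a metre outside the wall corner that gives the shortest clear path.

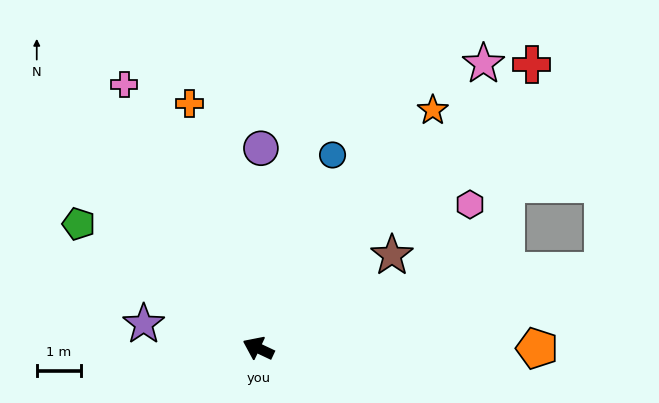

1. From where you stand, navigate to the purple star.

turn left 13°, forward 2.7 m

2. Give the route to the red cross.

turn right 109°, forward 9.0 m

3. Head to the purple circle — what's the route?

turn right 66°, forward 4.6 m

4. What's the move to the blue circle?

turn right 86°, forward 4.7 m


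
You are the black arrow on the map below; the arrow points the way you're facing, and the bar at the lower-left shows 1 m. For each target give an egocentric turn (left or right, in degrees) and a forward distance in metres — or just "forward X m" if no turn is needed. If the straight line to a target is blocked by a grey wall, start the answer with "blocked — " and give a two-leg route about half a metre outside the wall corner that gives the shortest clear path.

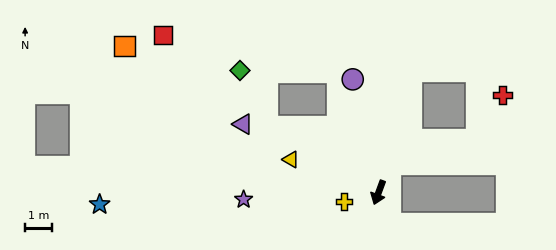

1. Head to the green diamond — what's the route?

blocked — turn right 100°, forward 4.8 m, then turn right 34°, forward 2.3 m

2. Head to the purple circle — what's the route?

turn right 147°, forward 4.3 m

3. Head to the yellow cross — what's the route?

turn right 55°, forward 1.3 m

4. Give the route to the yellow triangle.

turn right 90°, forward 3.5 m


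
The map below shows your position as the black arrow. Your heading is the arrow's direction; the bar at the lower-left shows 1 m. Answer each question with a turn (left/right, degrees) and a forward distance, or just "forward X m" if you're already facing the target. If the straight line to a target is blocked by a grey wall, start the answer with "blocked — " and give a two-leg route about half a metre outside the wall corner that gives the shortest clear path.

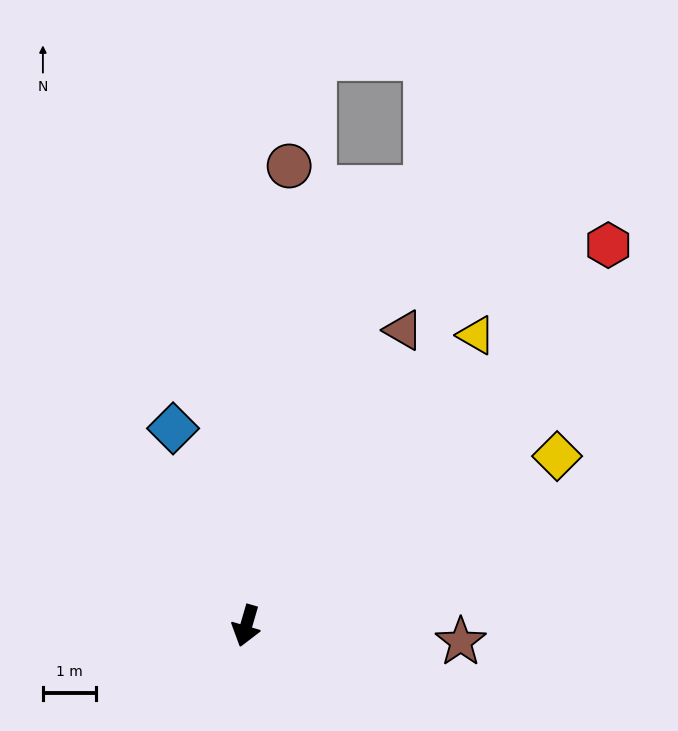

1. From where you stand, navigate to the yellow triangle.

turn left 158°, forward 7.0 m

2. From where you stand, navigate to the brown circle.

turn right 169°, forward 8.7 m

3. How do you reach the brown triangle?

turn left 168°, forward 6.3 m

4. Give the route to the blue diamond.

turn right 143°, forward 4.0 m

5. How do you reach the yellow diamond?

turn left 135°, forward 6.7 m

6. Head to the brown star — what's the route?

turn left 102°, forward 4.1 m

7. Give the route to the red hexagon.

turn left 153°, forward 9.9 m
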